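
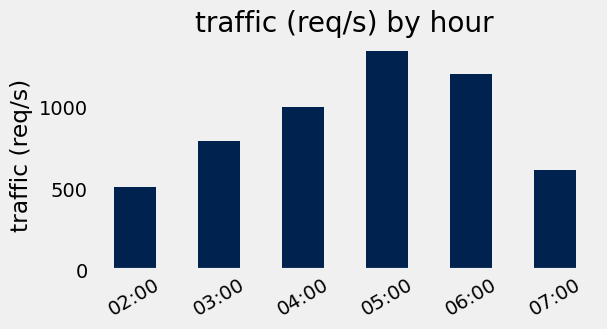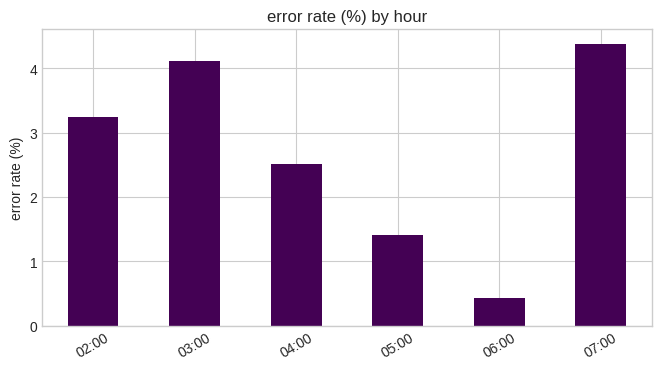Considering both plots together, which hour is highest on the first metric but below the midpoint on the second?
Chart 2 median error rate (%) ≈ 3; below-median hours: 04:00, 05:00, 06:00. Among those, 05:00 has the highest traffic (req/s) (≈ 1400).

05:00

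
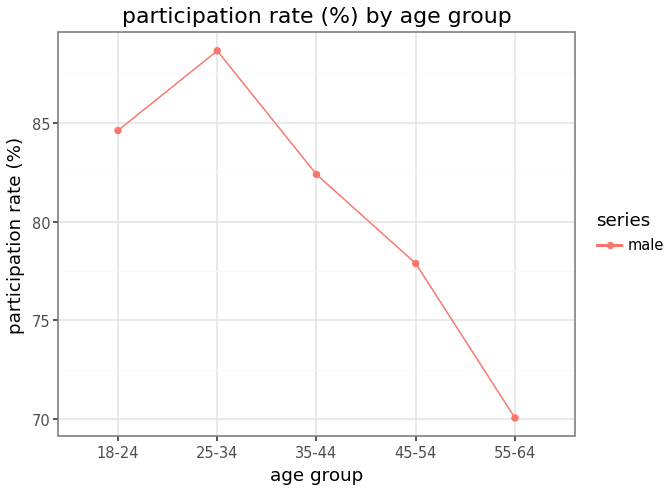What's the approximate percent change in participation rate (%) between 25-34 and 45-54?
≈ -11.4%

25-34 ≈ 88, 45-54 ≈ 78; (78 − 88) / 88 ≈ -11.4%.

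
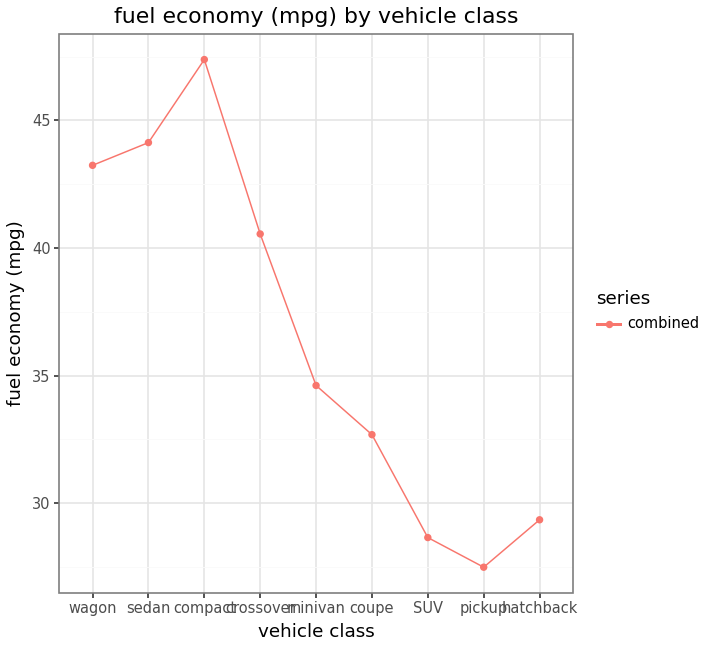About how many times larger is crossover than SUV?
≈ 1.43×

crossover ≈ 40, SUV ≈ 28; 40/28 ≈ 1.43.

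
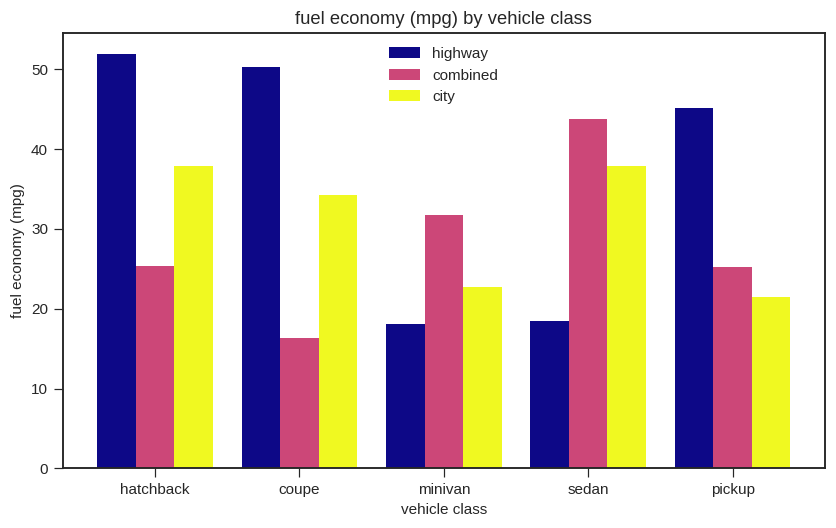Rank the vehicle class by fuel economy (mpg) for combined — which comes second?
minivan

Top 3 for combined: sedan ≈ 45, minivan ≈ 30, hatchback ≈ 25.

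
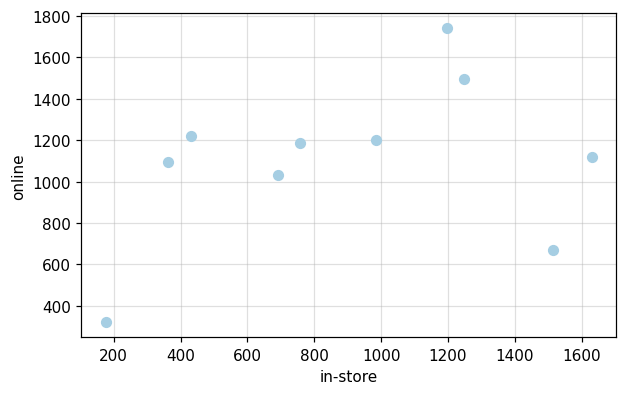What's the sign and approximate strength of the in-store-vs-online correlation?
positive, weak

Points are positively correlated; weak (|r| ≈ 0.3).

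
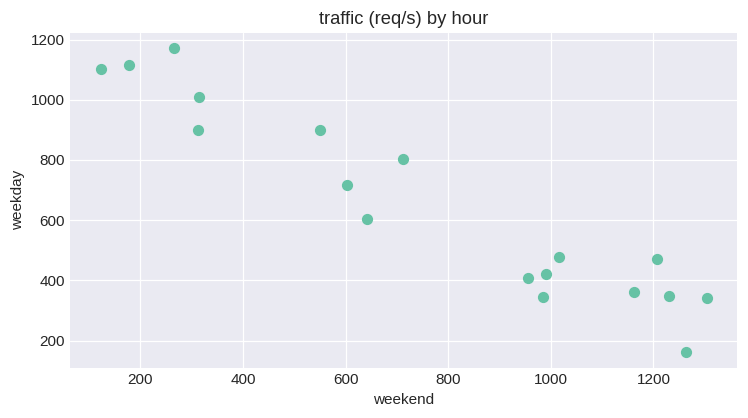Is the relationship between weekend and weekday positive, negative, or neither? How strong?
negative, strong

Points are negatively correlated; strong (|r| ≈ 1.0).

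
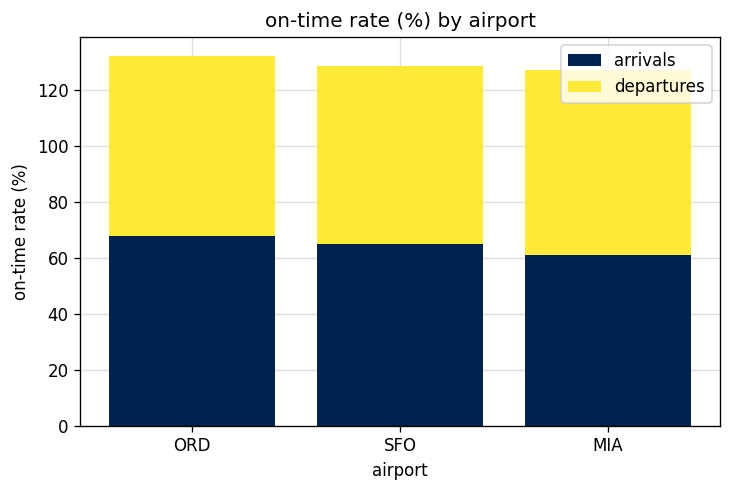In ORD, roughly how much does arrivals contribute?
arrivals top ≈ 60, bottom ≈ 0; segment ≈ 60.

≈ 60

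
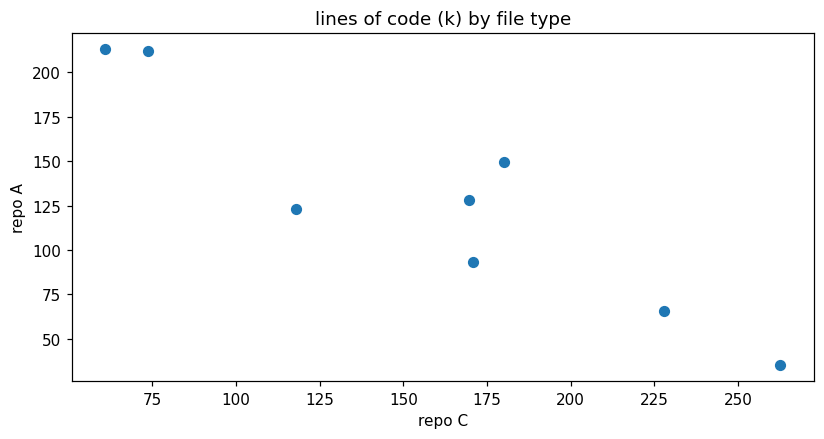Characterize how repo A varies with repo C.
Points are negatively correlated; strong (|r| ≈ 0.9).

negative, strong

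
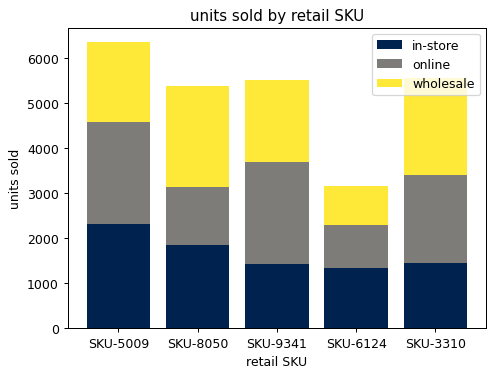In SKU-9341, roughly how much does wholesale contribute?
≈ 2000

wholesale top ≈ 6000, bottom ≈ 4000; segment ≈ 2000.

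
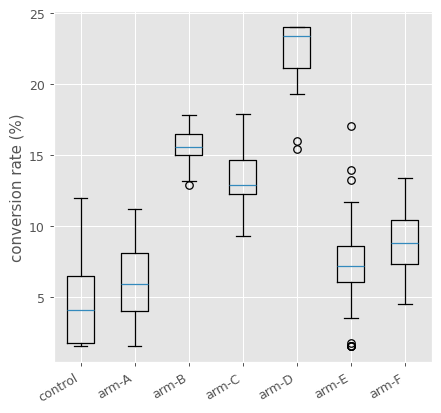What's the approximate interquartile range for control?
≈ 4

Q3 ≈ 6, Q1 ≈ 2; IQR ≈ 4.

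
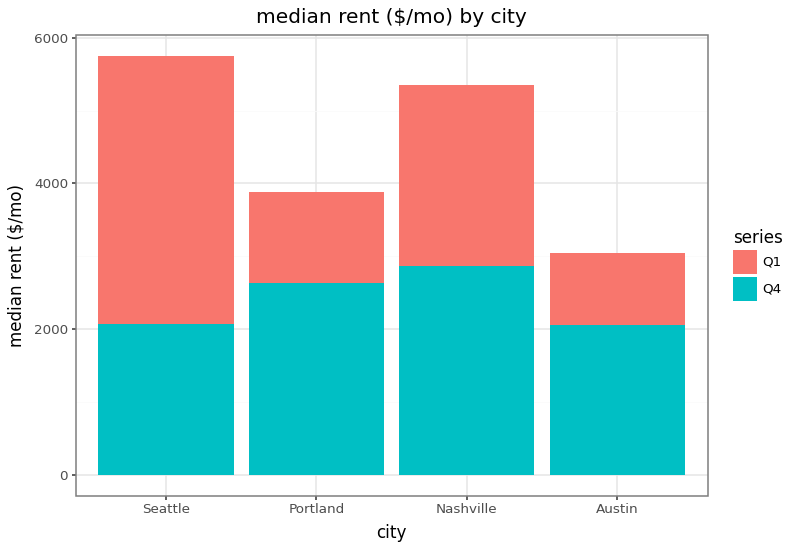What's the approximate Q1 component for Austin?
Q1 top ≈ 3000, bottom ≈ 2000; segment ≈ 1000.

≈ 1000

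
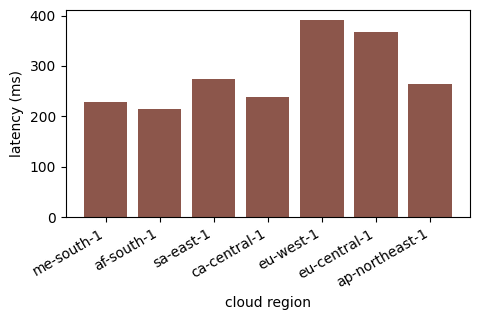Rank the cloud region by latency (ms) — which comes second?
eu-central-1

Top 3: eu-west-1 ≈ 400, eu-central-1 ≈ 350, sa-east-1 ≈ 250.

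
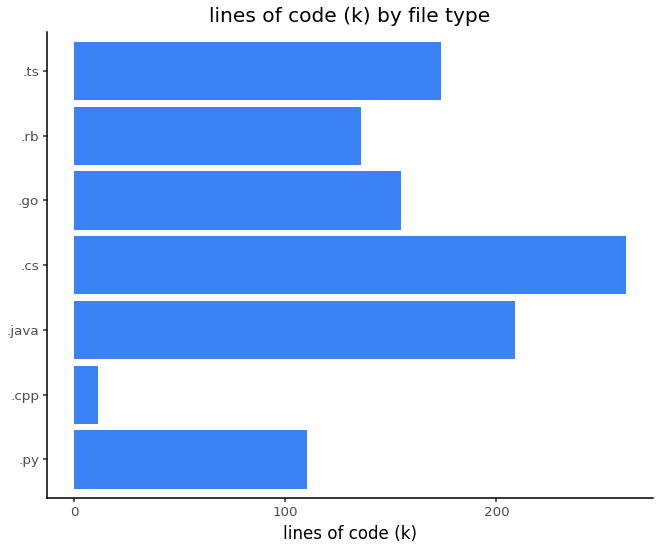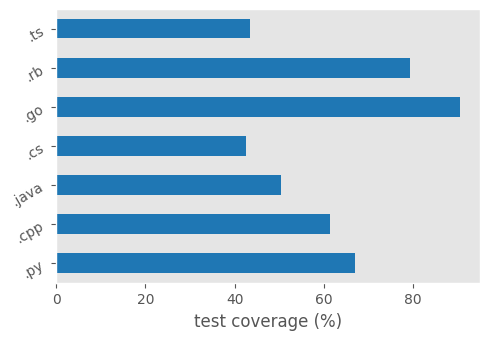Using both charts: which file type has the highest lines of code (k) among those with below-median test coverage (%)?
.cs

Chart 2 median test coverage (%) ≈ 60; below-median file types: .java, .cs, .ts. Among those, .cs has the highest lines of code (k) (≈ 250).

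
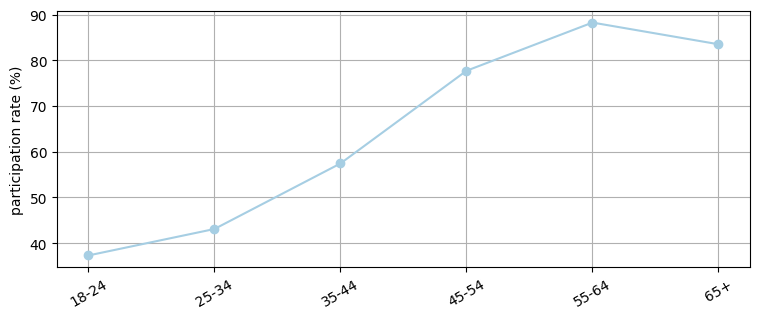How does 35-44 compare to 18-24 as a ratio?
≈ 1.57×

35-44 ≈ 55, 18-24 ≈ 35; 55/35 ≈ 1.57.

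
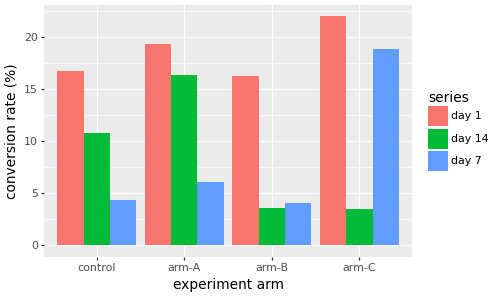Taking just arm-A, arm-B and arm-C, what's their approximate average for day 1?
(20 + 16 + 22) / 3 ≈ 19.

≈ 19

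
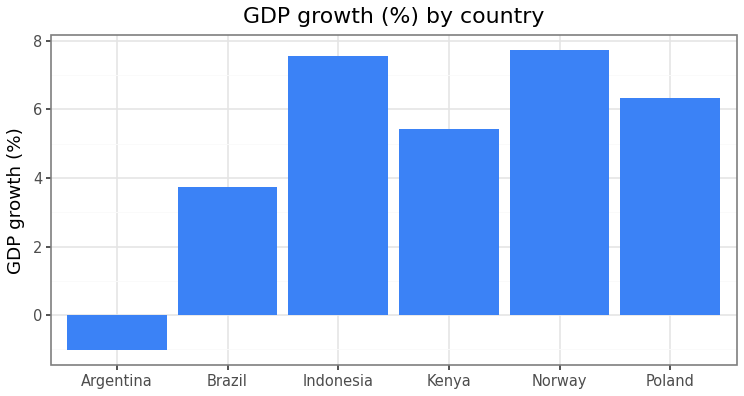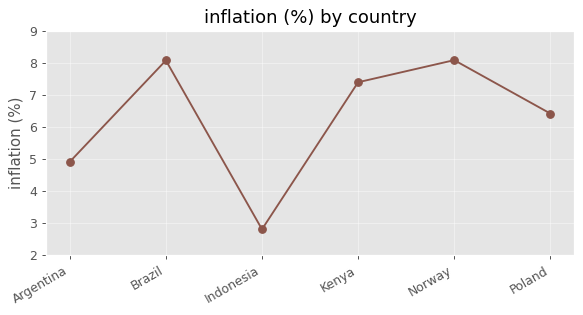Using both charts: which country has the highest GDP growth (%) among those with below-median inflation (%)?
Indonesia

Chart 2 median inflation (%) ≈ 7; below-median countries: Argentina, Indonesia, Poland. Among those, Indonesia has the highest GDP growth (%) (≈ 8).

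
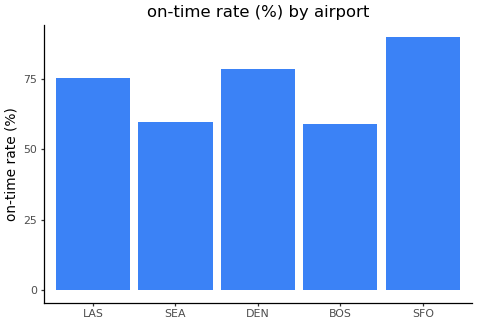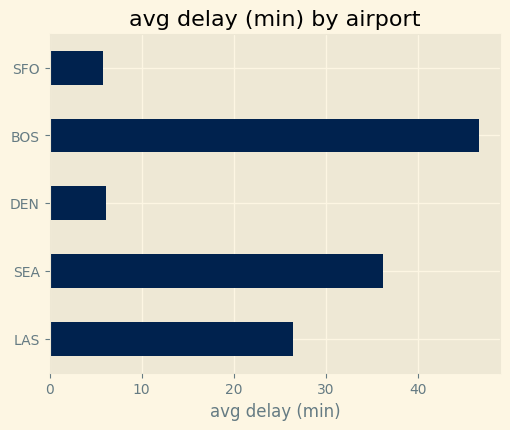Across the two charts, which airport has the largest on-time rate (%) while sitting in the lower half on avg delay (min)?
SFO

Chart 2 median avg delay (min) ≈ 25; below-median airports: DEN, SFO. Among those, SFO has the highest on-time rate (%) (≈ 90).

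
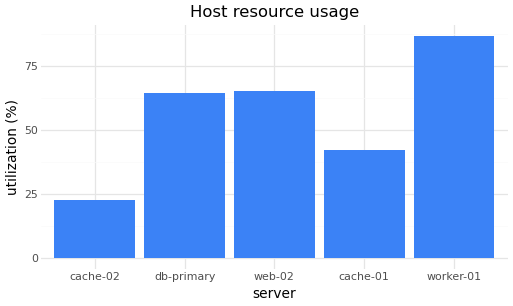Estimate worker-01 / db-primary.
≈ 1.5×

worker-01 ≈ 90, db-primary ≈ 60; 90/60 ≈ 1.5.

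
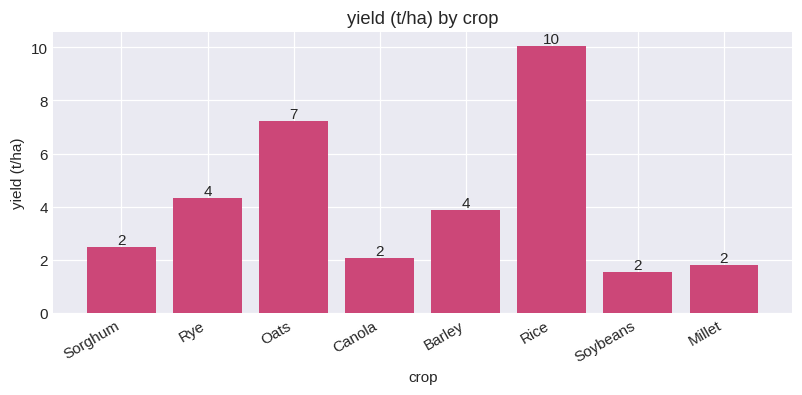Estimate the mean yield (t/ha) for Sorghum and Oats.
(2 + 7) / 2 ≈ 4.

≈ 4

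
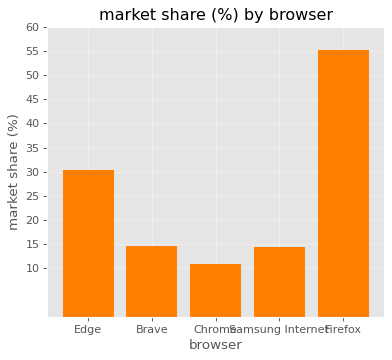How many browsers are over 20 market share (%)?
Above 20: Edge, Firefox.

2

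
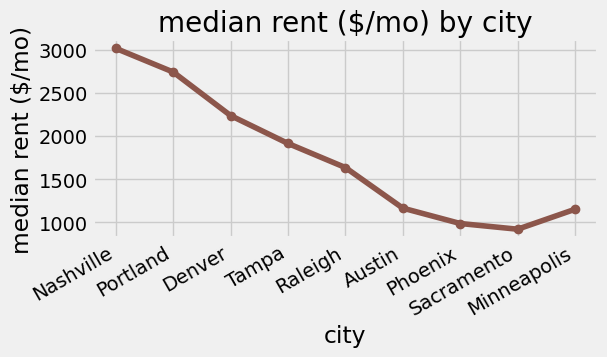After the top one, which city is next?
Portland

Top 3: Nashville ≈ 3000, Portland ≈ 2800, Denver ≈ 2200.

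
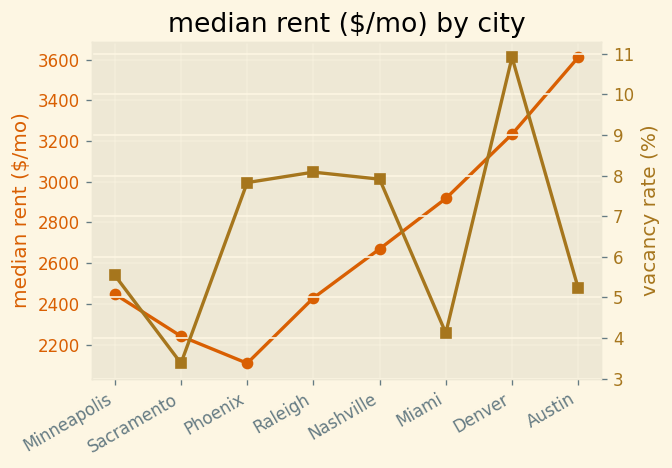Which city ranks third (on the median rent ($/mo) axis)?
Top 4 (on the median rent ($/mo) axis): Austin ≈ 3600, Denver ≈ 3200, Miami ≈ 3000, Nashville ≈ 2600.

Miami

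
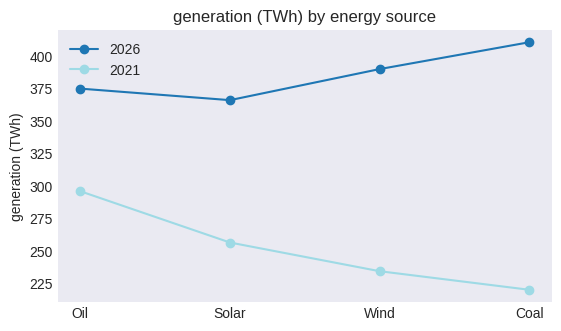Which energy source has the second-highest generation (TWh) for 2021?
Top 3 for 2021: Oil ≈ 300, Solar ≈ 260, Wind ≈ 240.

Solar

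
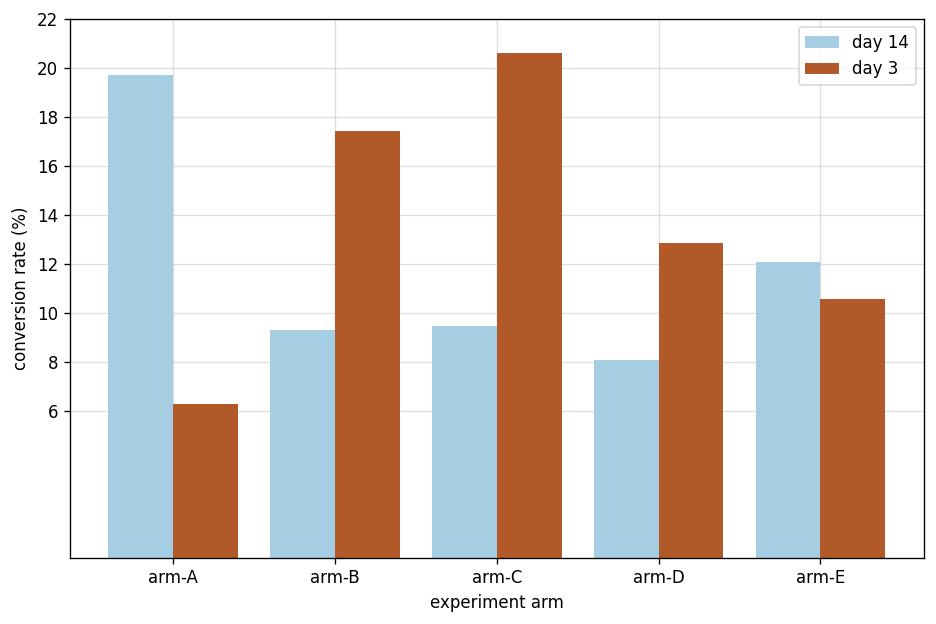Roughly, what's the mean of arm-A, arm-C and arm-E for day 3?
≈ 12

(6 + 20 + 10) / 3 ≈ 12.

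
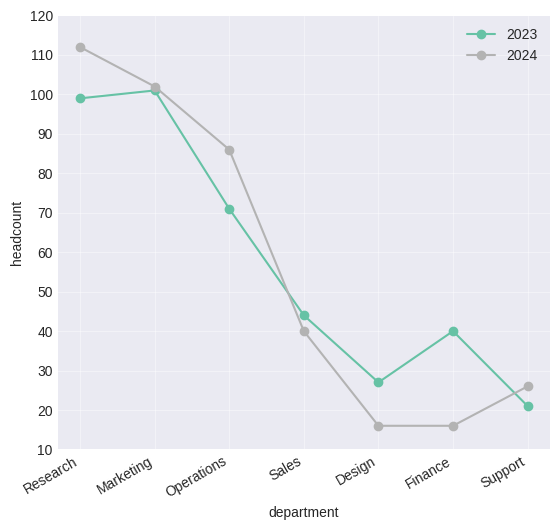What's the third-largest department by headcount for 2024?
Operations

Top 4 for 2024: Research ≈ 110, Marketing ≈ 100, Operations ≈ 90, Sales ≈ 40.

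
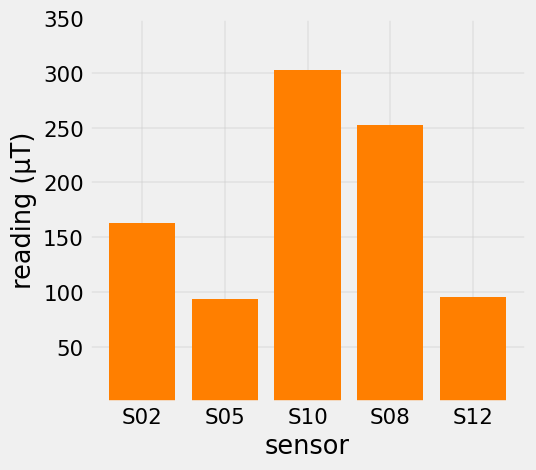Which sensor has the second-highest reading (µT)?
S08

Top 3: S10 ≈ 300, S08 ≈ 250, S02 ≈ 150.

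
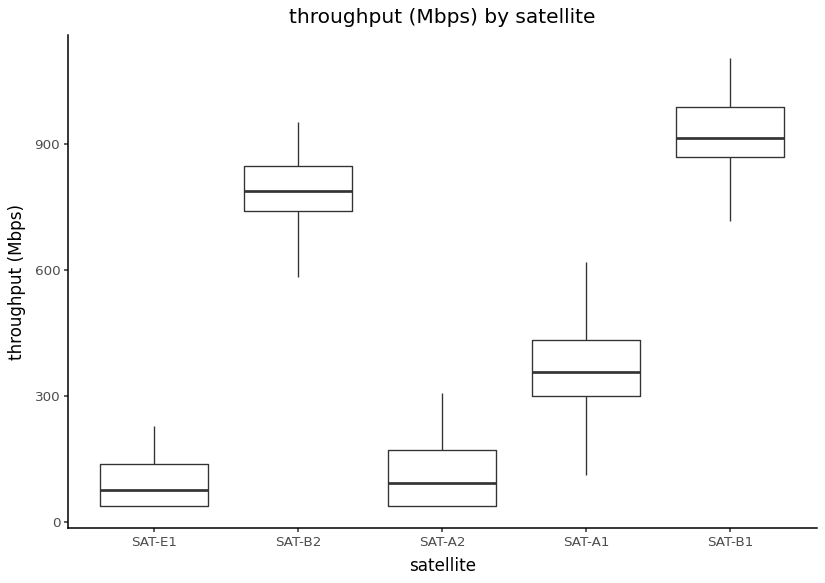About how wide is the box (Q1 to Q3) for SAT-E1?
≈ 100

Q3 ≈ 100, Q1 ≈ 0; IQR ≈ 100.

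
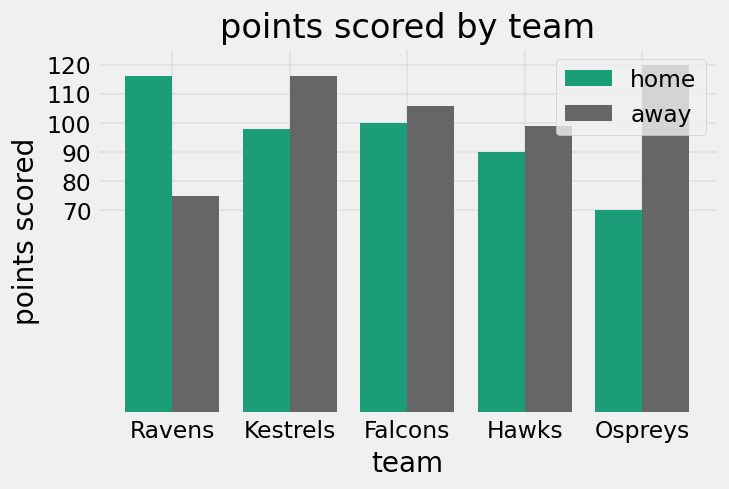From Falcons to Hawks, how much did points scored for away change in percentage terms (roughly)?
≈ -9.1%

Falcons ≈ 110, Hawks ≈ 100; (100 − 110) / 110 ≈ -9.1%.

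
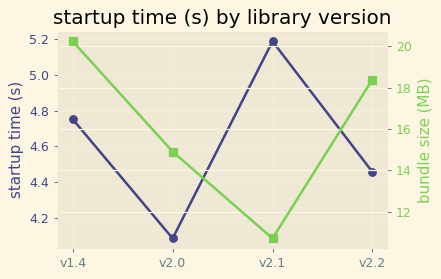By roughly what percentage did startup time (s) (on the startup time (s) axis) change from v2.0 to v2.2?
v2.0 ≈ 4.1, v2.2 ≈ 4.5; (4.5 − 4.1) / 4.1 ≈ +9.8%.

≈ +9.8%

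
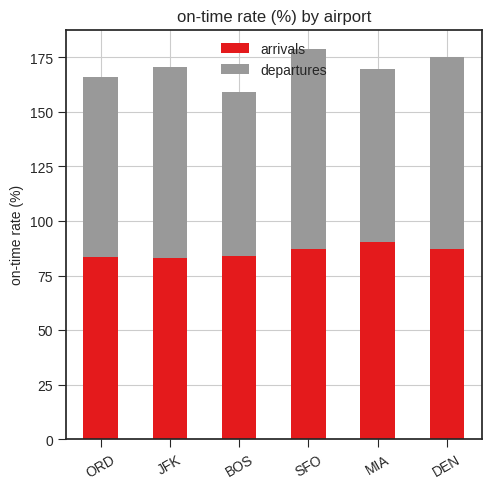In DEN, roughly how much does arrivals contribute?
arrivals top ≈ 80, bottom ≈ 0; segment ≈ 80.

≈ 80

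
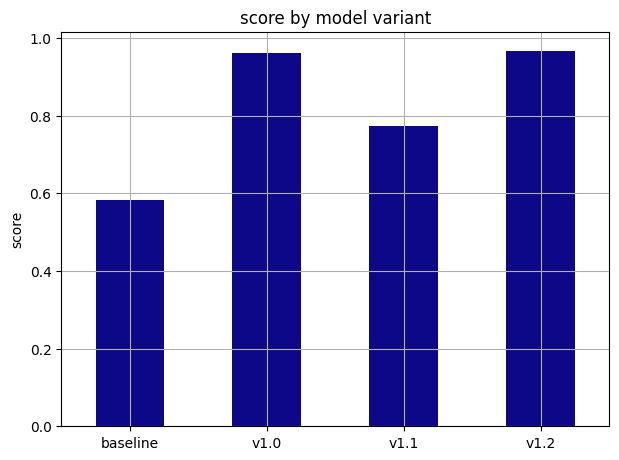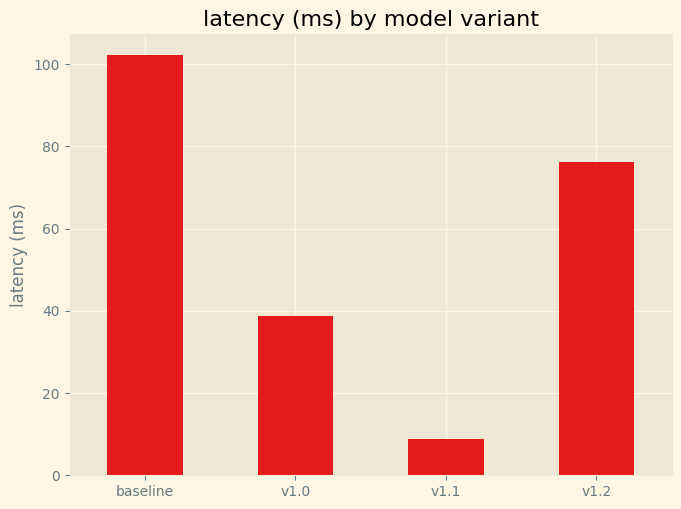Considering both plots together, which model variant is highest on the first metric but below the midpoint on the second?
v1.0

Chart 2 median latency (ms) ≈ 60; below-median model variants: v1.0, v1.1. Among those, v1.0 has the highest score (≈ 1).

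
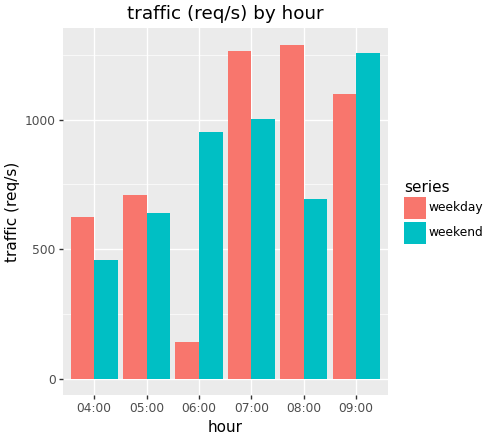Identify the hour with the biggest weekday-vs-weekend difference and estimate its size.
06:00, ≈ 800 req/s

06:00: weekday ≈ 200, weekend ≈ 1000 → gap ≈ 800. Next-largest (08:00) is only ≈ 600.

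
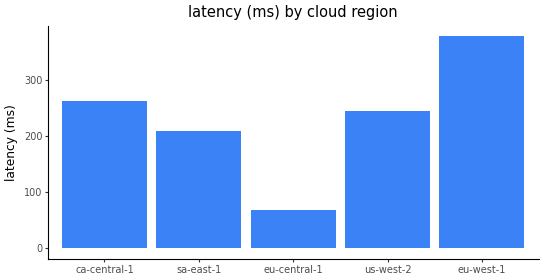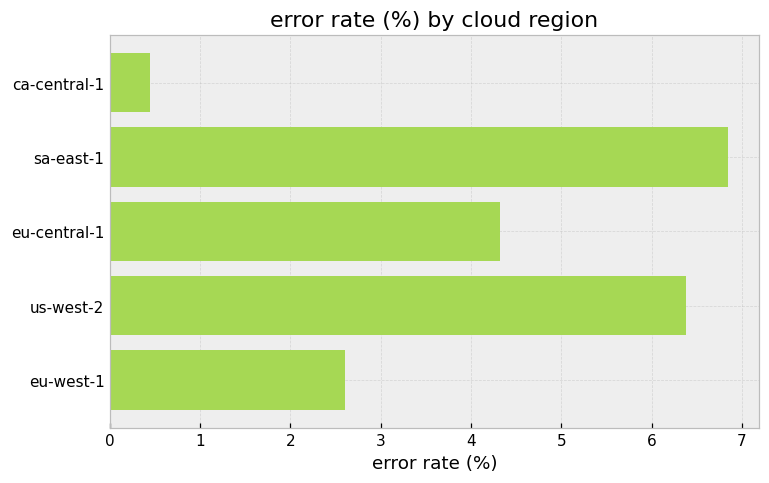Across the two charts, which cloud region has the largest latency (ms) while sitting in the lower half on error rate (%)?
eu-west-1

Chart 2 median error rate (%) ≈ 4; below-median cloud regions: ca-central-1, eu-west-1. Among those, eu-west-1 has the highest latency (ms) (≈ 400).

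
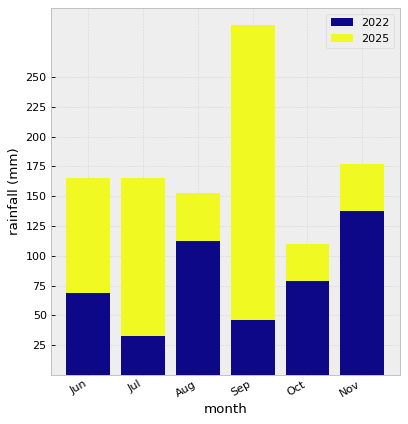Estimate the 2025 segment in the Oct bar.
≈ 25

2025 top ≈ 100, bottom ≈ 75; segment ≈ 25.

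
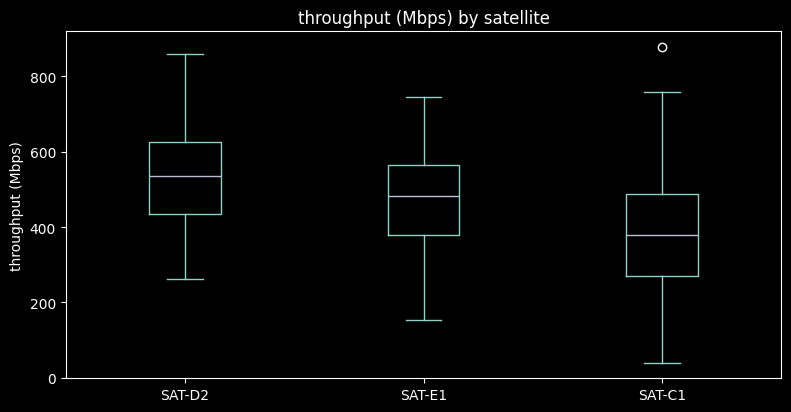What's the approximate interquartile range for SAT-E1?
≈ 180

Q3 ≈ 560, Q1 ≈ 380; IQR ≈ 180.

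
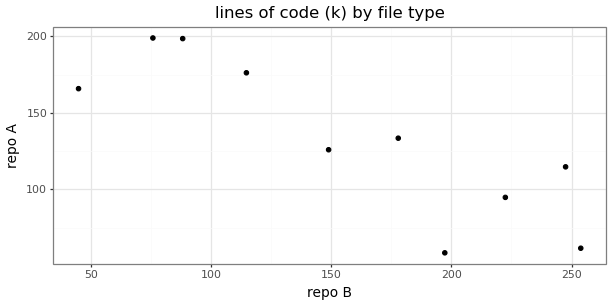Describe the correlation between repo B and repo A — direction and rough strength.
Points are negatively correlated; strong (|r| ≈ 0.8).

negative, strong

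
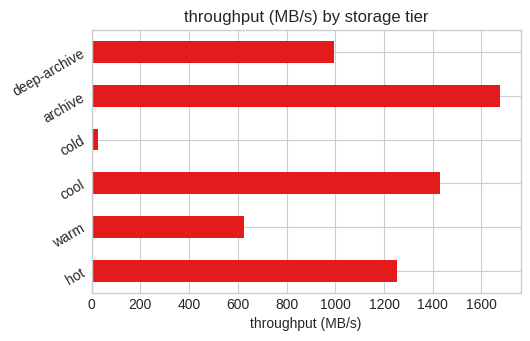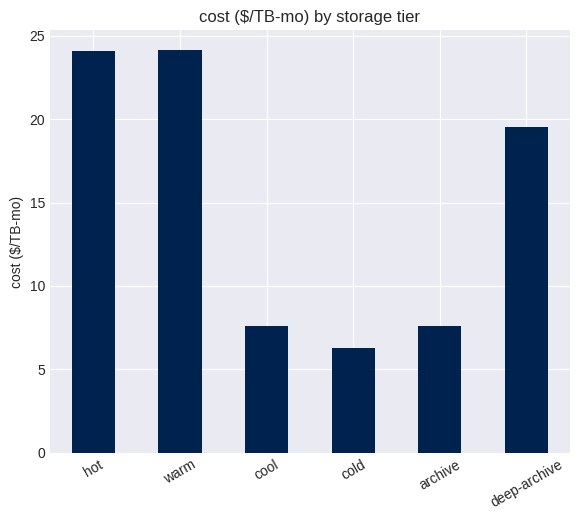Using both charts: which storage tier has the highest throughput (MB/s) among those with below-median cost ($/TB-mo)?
archive

Chart 2 median cost ($/TB-mo) ≈ 15; below-median storage tiers: cool, cold, archive. Among those, archive has the highest throughput (MB/s) (≈ 1600).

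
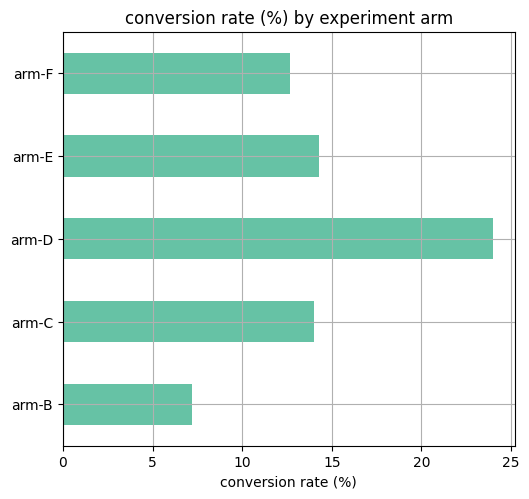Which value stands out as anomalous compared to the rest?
arm-D

arm-D ≈ 24; the rest sit between ≈ 8 and ≈ 14.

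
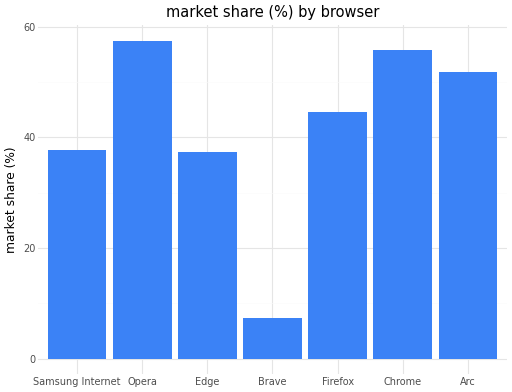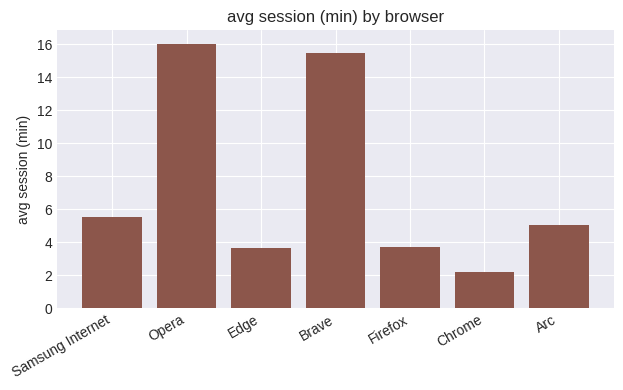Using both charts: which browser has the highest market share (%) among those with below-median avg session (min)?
Chart 2 median avg session (min) ≈ 6; below-median browsers: Edge, Firefox, Chrome. Among those, Chrome has the highest market share (%) (≈ 60).

Chrome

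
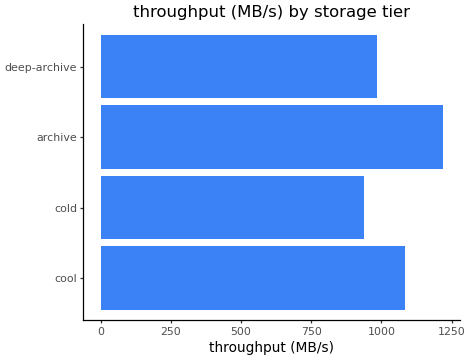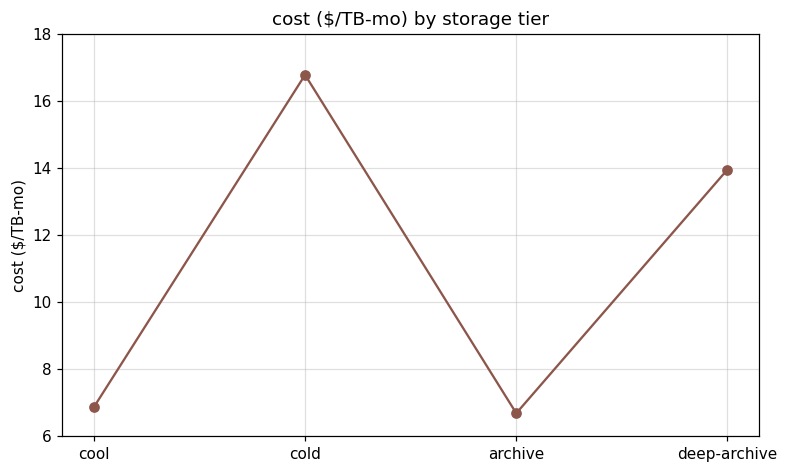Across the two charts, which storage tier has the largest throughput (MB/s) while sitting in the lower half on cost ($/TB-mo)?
Chart 2 median cost ($/TB-mo) ≈ 10; below-median storage tiers: cool, archive. Among those, archive has the highest throughput (MB/s) (≈ 1200).

archive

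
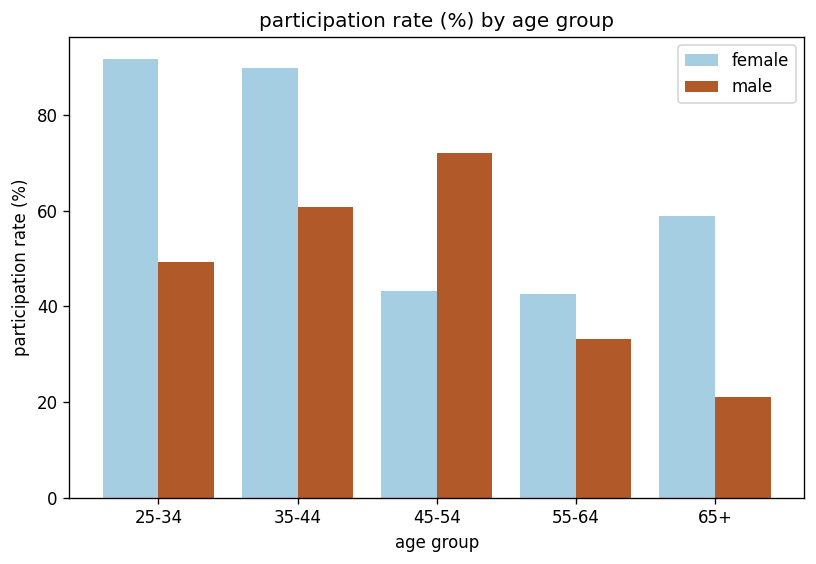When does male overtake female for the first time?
35-44: male ≈ 60 vs female ≈ 90 (not yet); 45-54: male ≈ 70 vs female ≈ 40 (first crossover).

45-54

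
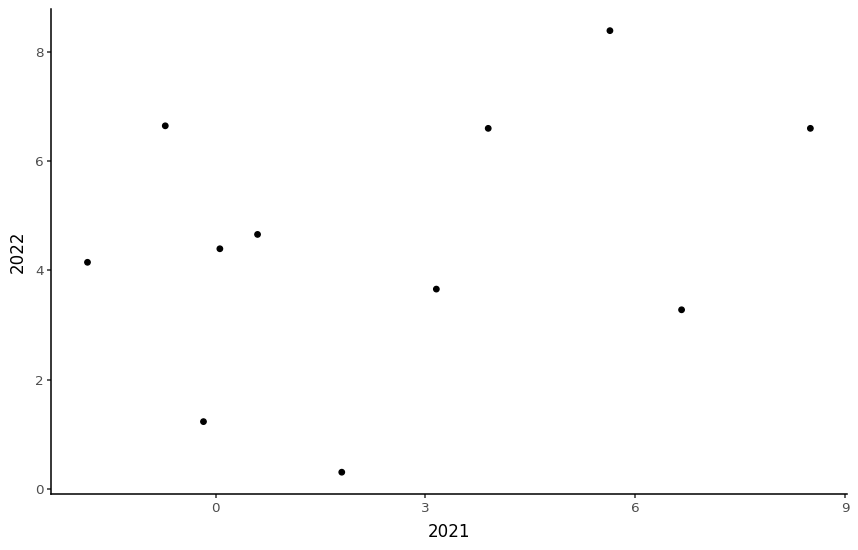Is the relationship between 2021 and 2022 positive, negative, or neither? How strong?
Points are positively correlated; weak (|r| ≈ 0.3).

positive, weak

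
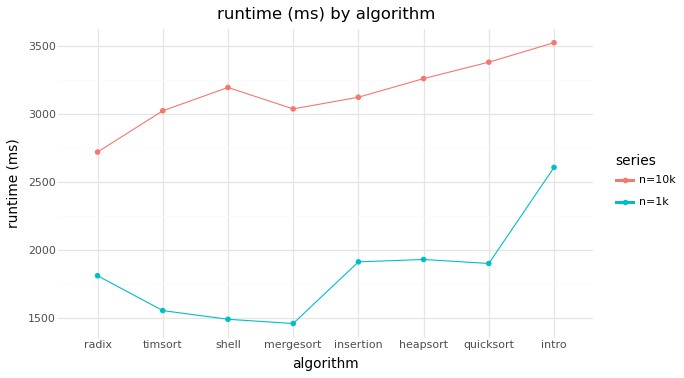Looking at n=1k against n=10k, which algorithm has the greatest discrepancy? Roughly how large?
shell, ≈ 1800 ms

shell: n=1k ≈ 1400, n=10k ≈ 3200 → gap ≈ 1800. Next-largest (mergesort) is only ≈ 1600.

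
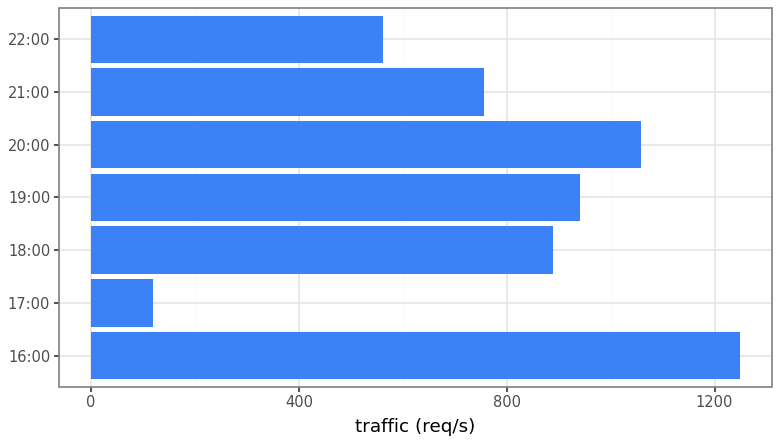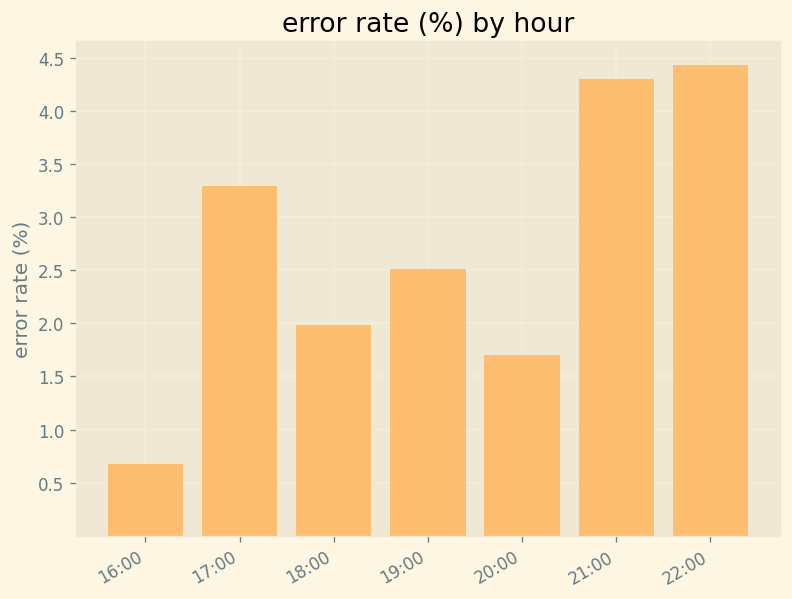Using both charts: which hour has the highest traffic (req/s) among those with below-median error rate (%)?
Chart 2 median error rate (%) ≈ 2.5; below-median hours: 16:00, 18:00, 20:00. Among those, 16:00 has the highest traffic (req/s) (≈ 1200).

16:00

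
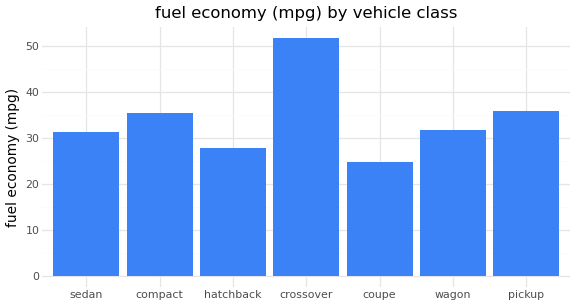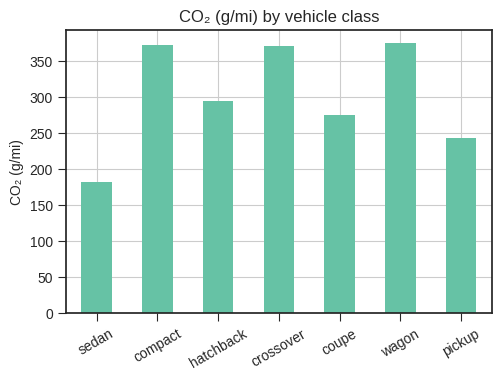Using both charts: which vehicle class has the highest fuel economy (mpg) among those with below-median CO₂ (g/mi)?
Chart 2 median CO₂ (g/mi) ≈ 300; below-median vehicle classes: sedan, coupe, pickup. Among those, pickup has the highest fuel economy (mpg) (≈ 35).

pickup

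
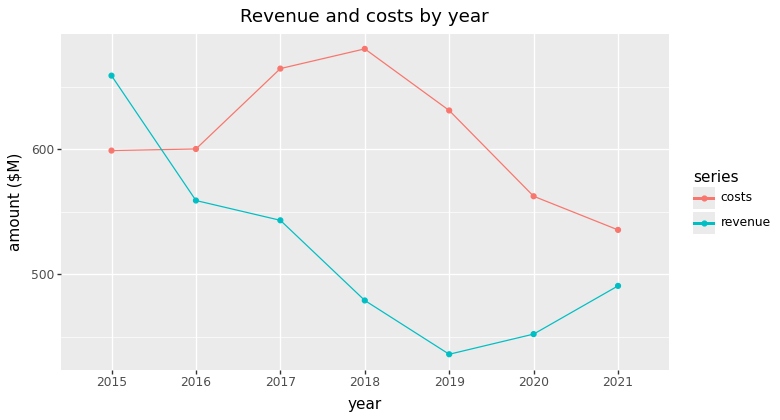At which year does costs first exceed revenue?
2015: costs ≈ 600 vs revenue ≈ 650 (not yet); 2016: costs ≈ 600 vs revenue ≈ 550 (first crossover).

2016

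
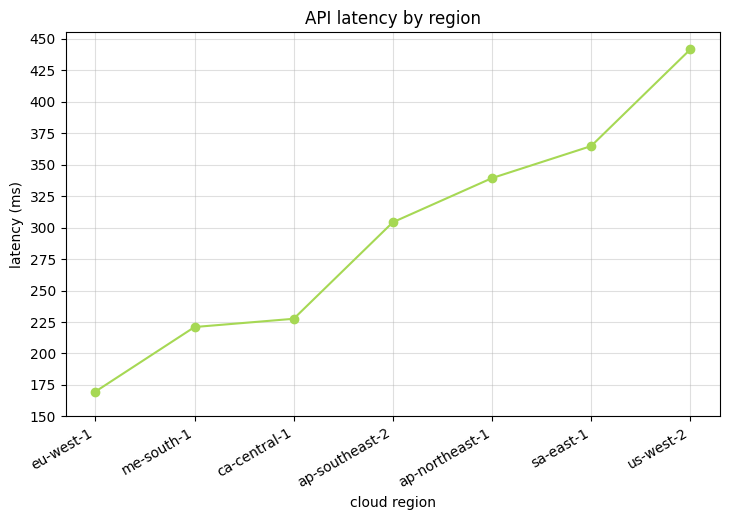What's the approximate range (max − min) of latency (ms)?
≈ 275

Max us-west-2 ≈ 450, min eu-west-1 ≈ 175; range ≈ 275.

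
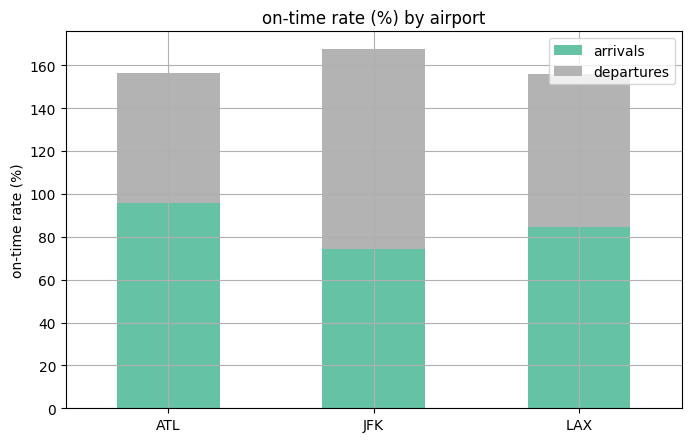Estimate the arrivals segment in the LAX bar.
arrivals top ≈ 80, bottom ≈ 0; segment ≈ 80.

≈ 80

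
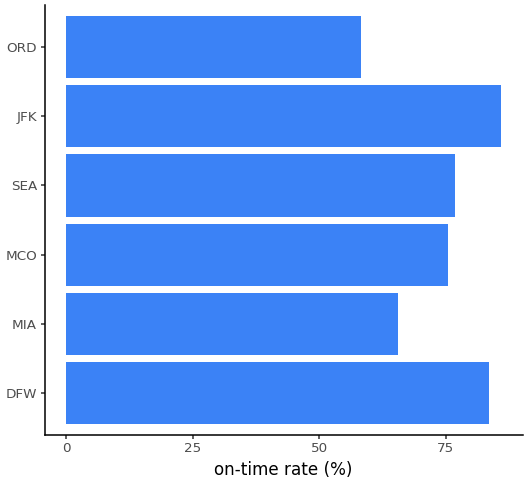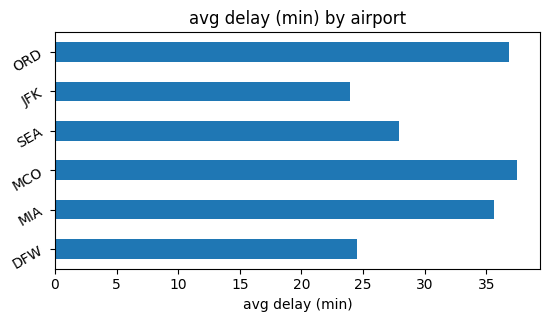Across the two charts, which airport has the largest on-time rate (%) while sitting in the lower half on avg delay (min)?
Chart 2 median avg delay (min) ≈ 30; below-median airports: DFW, SEA, JFK. Among those, JFK has the highest on-time rate (%) (≈ 90).

JFK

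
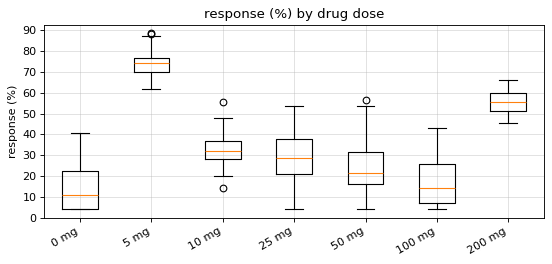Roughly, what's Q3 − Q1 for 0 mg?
≈ 20

Q3 ≈ 20, Q1 ≈ 0; IQR ≈ 20.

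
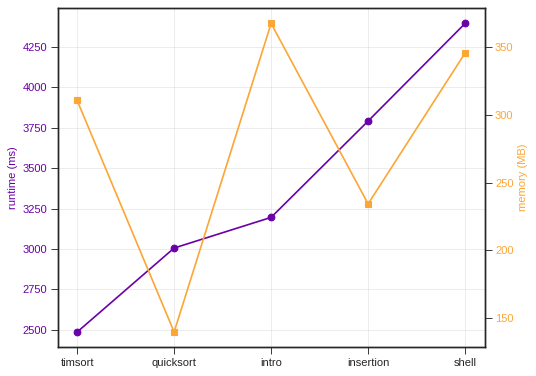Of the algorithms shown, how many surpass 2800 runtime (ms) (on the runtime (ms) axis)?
4

Above 2800: quicksort, intro, insertion, shell.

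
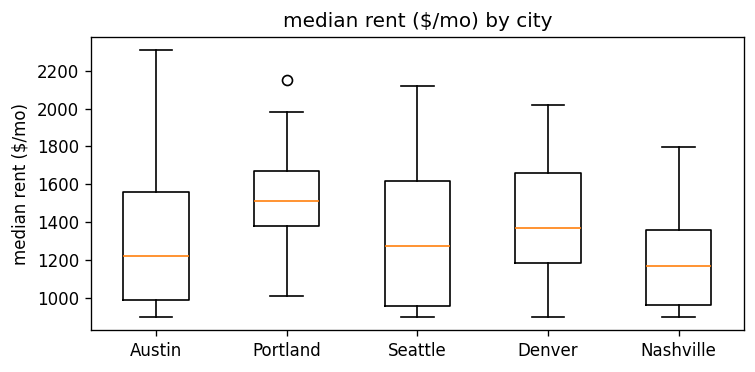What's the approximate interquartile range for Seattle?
Q3 ≈ 1600, Q1 ≈ 950; IQR ≈ 650.

≈ 650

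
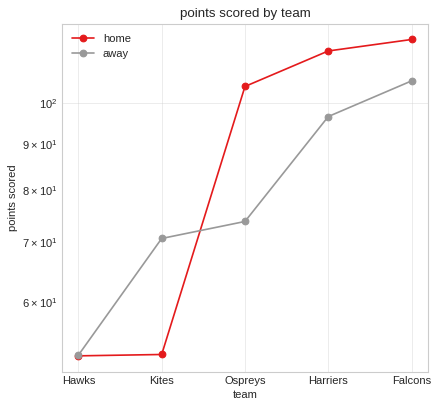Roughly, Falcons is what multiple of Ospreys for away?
≈ 1.57×

Falcons ≈ 110, Ospreys ≈ 70; 110/70 ≈ 1.57.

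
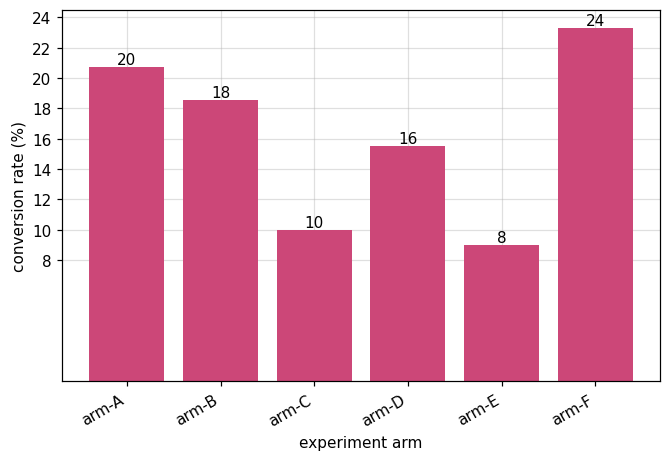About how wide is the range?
≈ 16

Max arm-F ≈ 24, min arm-E ≈ 8; range ≈ 16.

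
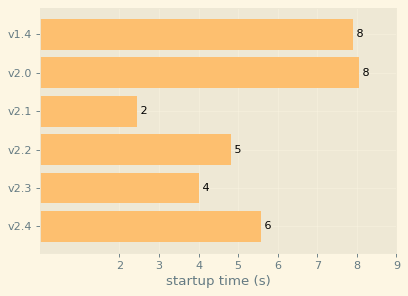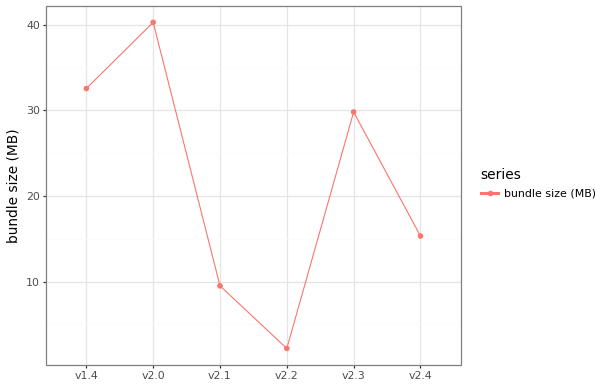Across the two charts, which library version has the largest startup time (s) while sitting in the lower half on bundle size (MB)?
v2.4

Chart 2 median bundle size (MB) ≈ 25; below-median library versions: v2.1, v2.2, v2.4. Among those, v2.4 has the highest startup time (s) (≈ 6).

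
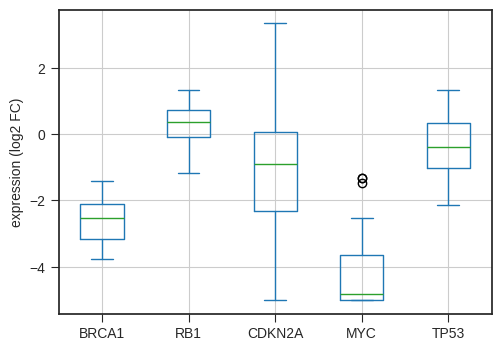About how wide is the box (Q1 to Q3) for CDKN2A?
≈ 2.5

Q3 ≈ 0.0, Q1 ≈ -2.5; IQR ≈ 2.5.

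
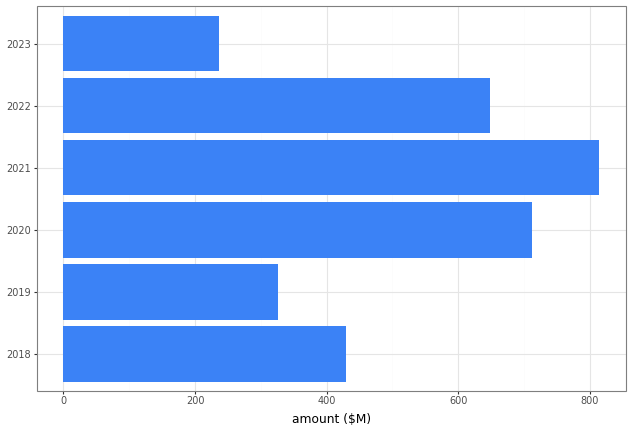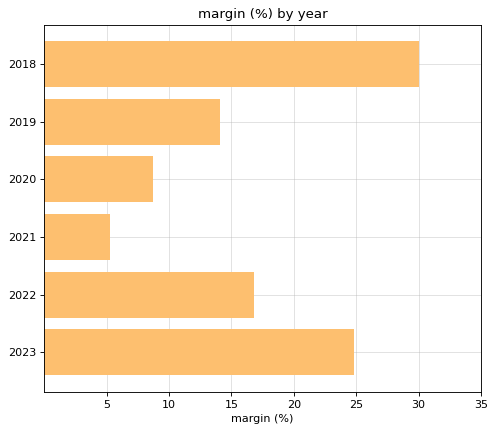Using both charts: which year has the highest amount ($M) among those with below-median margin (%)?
Chart 2 median margin (%) ≈ 15; below-median years: 2019, 2020, 2021. Among those, 2021 has the highest amount ($M) (≈ 800).

2021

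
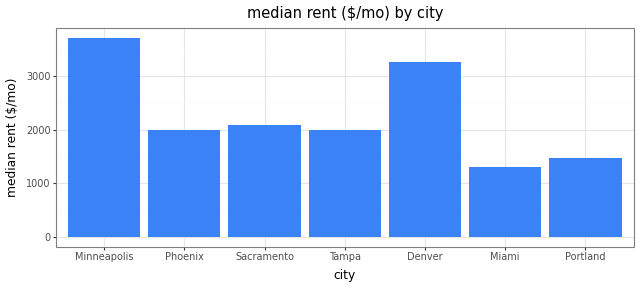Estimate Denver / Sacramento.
≈ 1.75×

Denver ≈ 3500, Sacramento ≈ 2000; 3500/2000 ≈ 1.75.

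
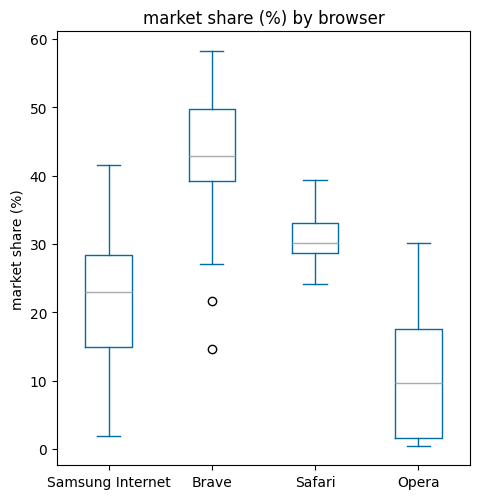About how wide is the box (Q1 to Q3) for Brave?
≈ 10

Q3 ≈ 50, Q1 ≈ 40; IQR ≈ 10.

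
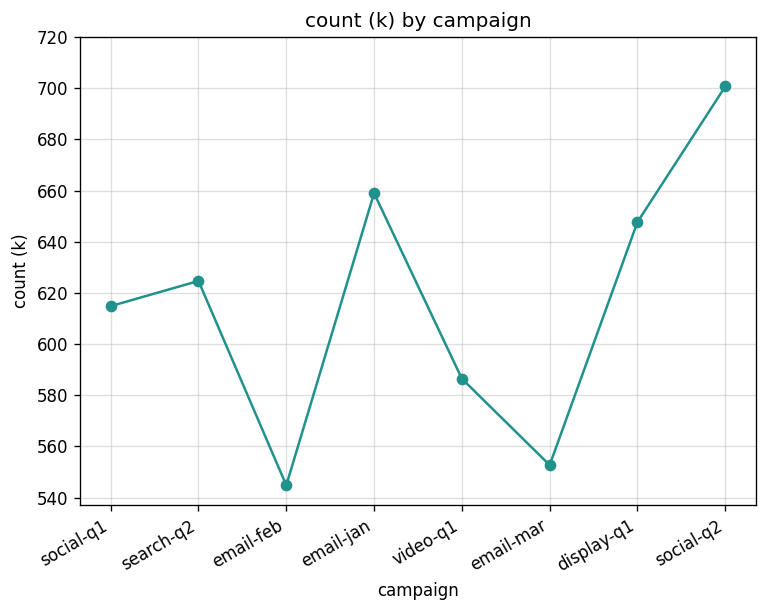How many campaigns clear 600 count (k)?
Above 600: social-q1, search-q2, email-jan, display-q1, social-q2.

5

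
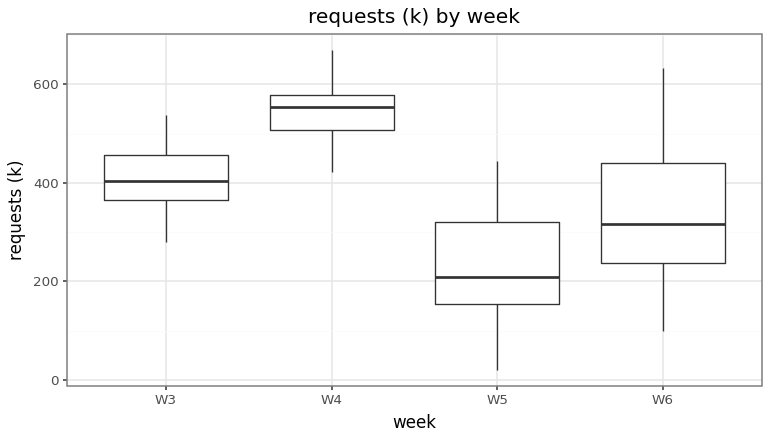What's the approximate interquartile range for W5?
≈ 175

Q3 ≈ 325, Q1 ≈ 150; IQR ≈ 175.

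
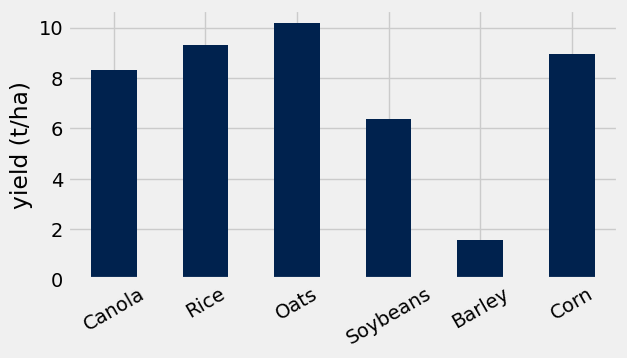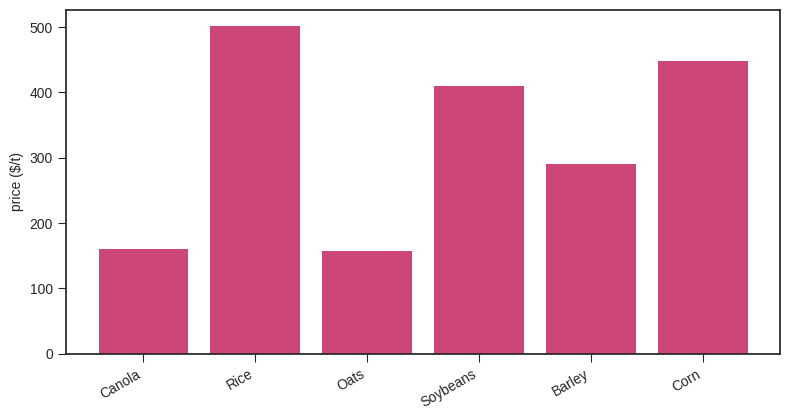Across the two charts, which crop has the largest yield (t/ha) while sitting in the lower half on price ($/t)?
Chart 2 median price ($/t) ≈ 350; below-median crops: Canola, Oats, Barley. Among those, Oats has the highest yield (t/ha) (≈ 10).

Oats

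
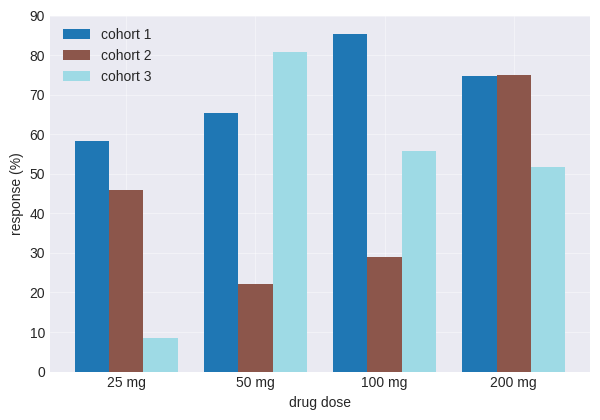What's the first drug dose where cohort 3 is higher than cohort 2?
25 mg: cohort 3 ≈ 10 vs cohort 2 ≈ 50 (not yet); 50 mg: cohort 3 ≈ 80 vs cohort 2 ≈ 20 (first crossover).

50 mg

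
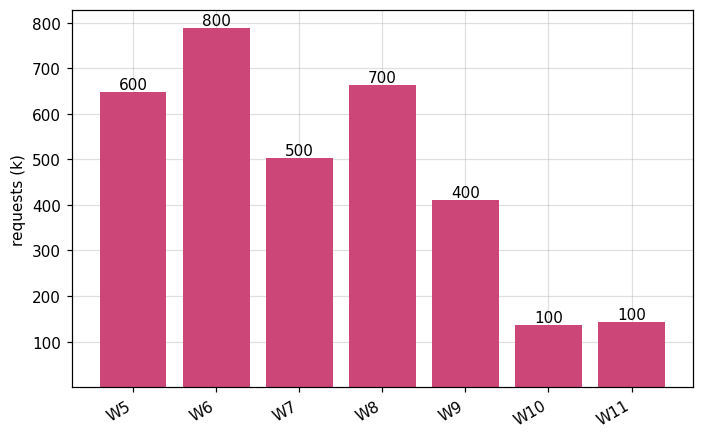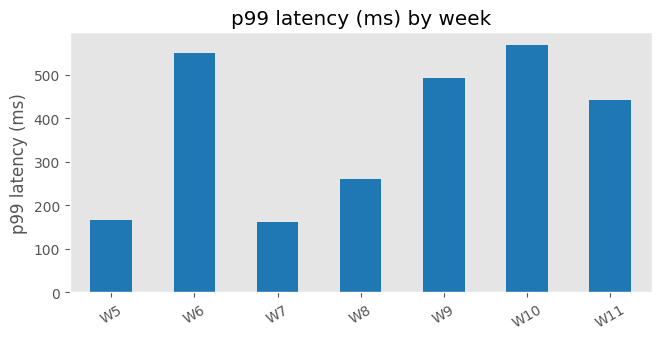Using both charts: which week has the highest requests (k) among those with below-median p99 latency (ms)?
W8

Chart 2 median p99 latency (ms) ≈ 400; below-median weeks: W5, W7, W8. Among those, W8 has the highest requests (k) (≈ 700).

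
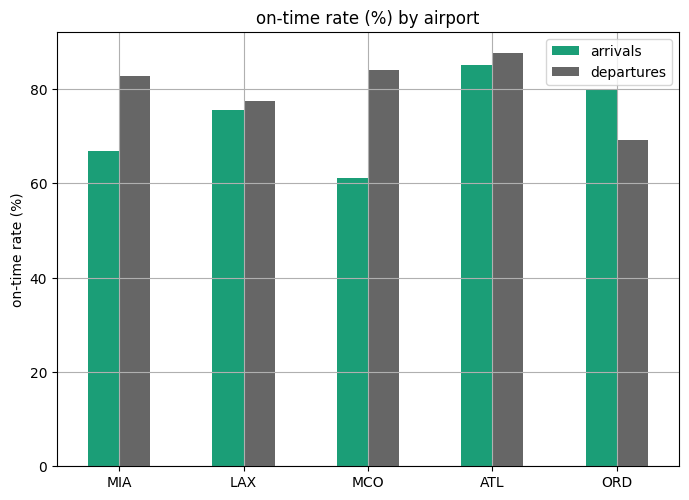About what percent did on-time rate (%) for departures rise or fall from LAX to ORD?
≈ -12.5%

LAX ≈ 80, ORD ≈ 70; (70 − 80) / 80 ≈ -12.5%.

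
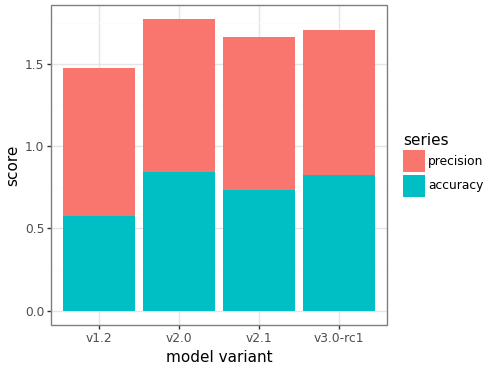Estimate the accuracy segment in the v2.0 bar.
accuracy top ≈ 0.8, bottom ≈ 0.0; segment ≈ 0.8.

≈ 0.8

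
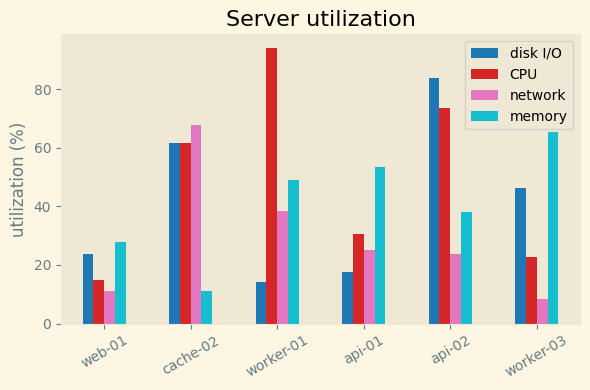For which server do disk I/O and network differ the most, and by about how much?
api-02, ≈ 60 %

api-02: disk I/O ≈ 80, network ≈ 20 → gap ≈ 60. Next-largest (worker-03) is only ≈ 40.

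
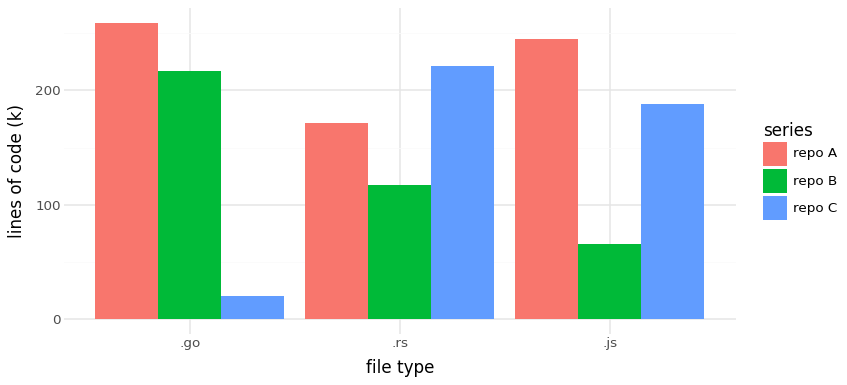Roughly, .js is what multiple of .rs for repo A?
≈ 1.43×

.js ≈ 250, .rs ≈ 175; 250/175 ≈ 1.43.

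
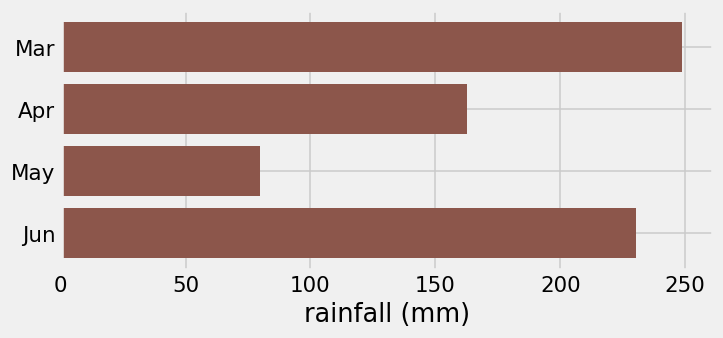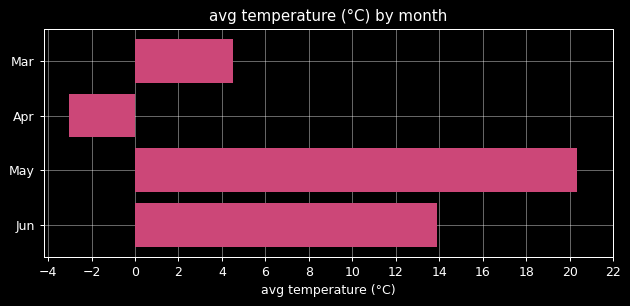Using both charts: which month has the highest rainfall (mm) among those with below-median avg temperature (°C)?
Mar

Chart 2 median avg temperature (°C) ≈ 10; below-median months: Mar, Apr. Among those, Mar has the highest rainfall (mm) (≈ 250).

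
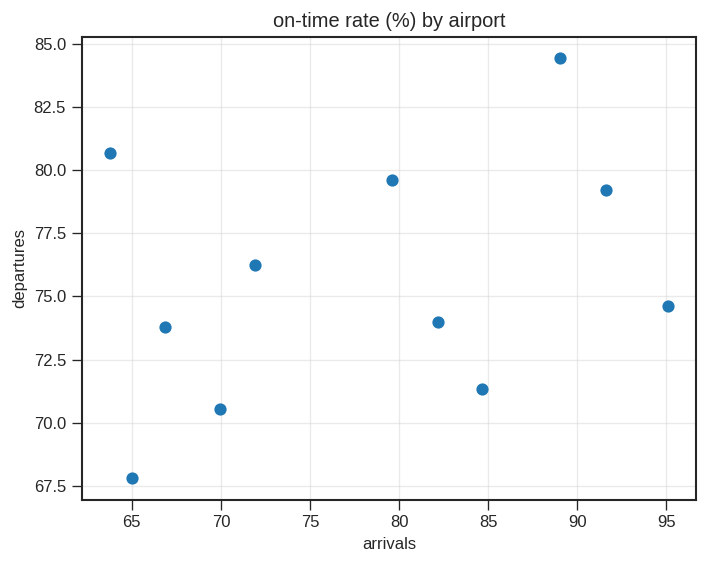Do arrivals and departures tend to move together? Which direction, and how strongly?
Points are positively correlated; weak (|r| ≈ 0.3).

positive, weak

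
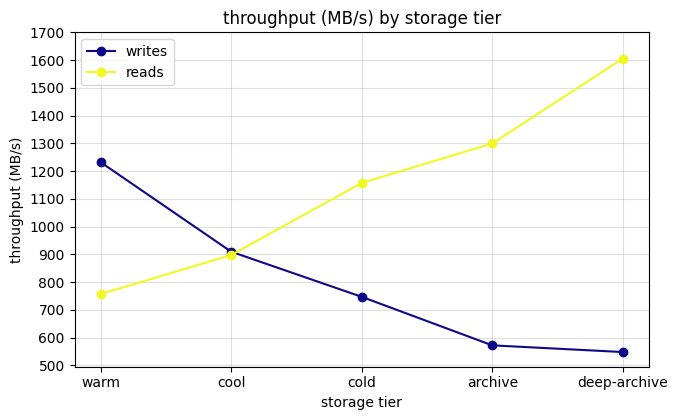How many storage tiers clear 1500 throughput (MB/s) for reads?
Above 1500: deep-archive.

1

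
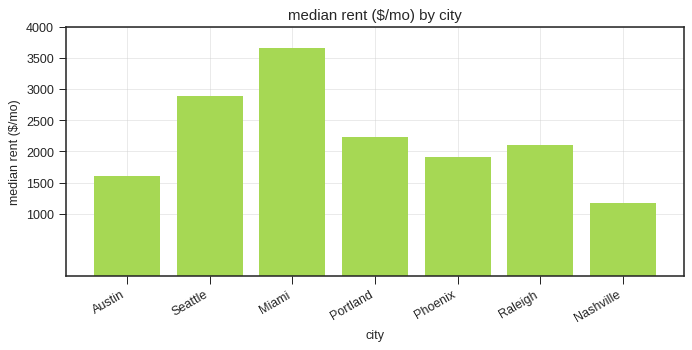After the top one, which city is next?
Top 3: Miami ≈ 3500, Seattle ≈ 3000, Portland ≈ 2000.

Seattle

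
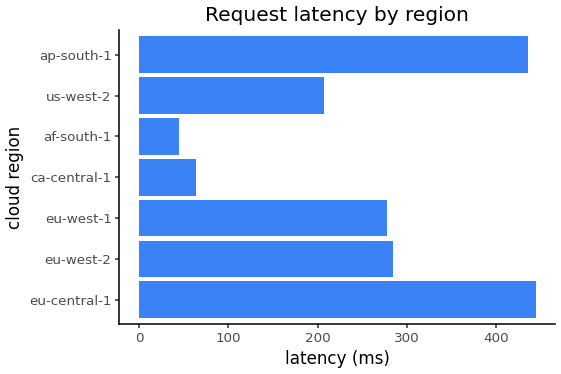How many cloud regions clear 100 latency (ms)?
Above 100: eu-central-1, eu-west-2, eu-west-1, us-west-2, ap-south-1.

5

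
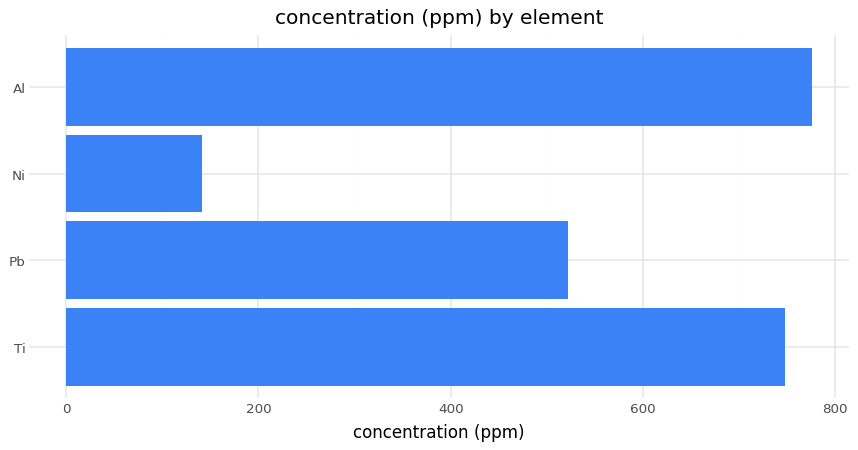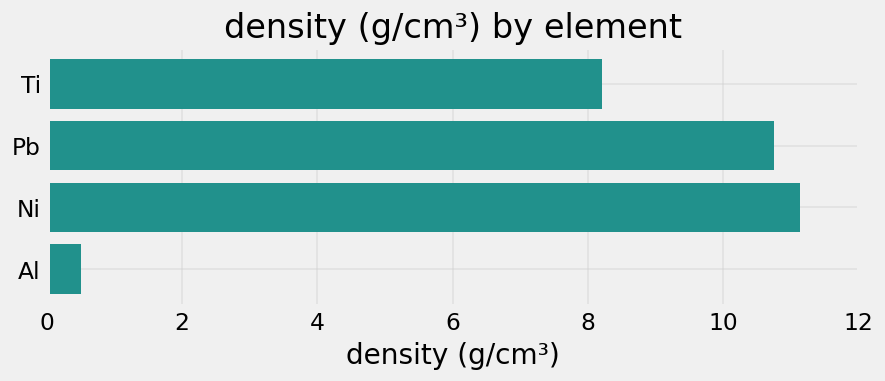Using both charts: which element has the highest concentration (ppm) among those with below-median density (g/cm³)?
Chart 2 median density (g/cm³) ≈ 10; below-median elements: Ti, Al. Among those, Al has the highest concentration (ppm) (≈ 800).

Al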